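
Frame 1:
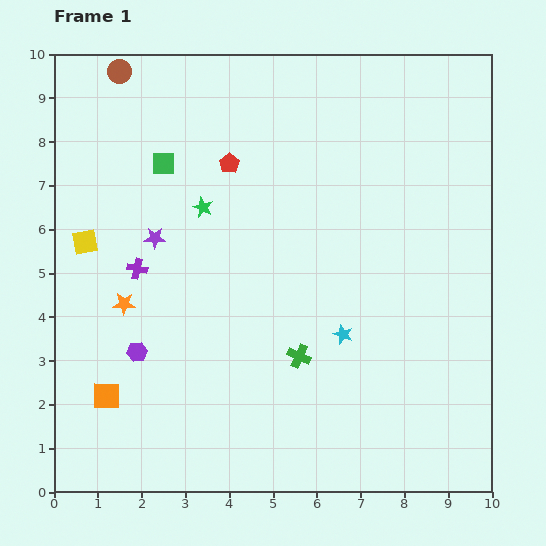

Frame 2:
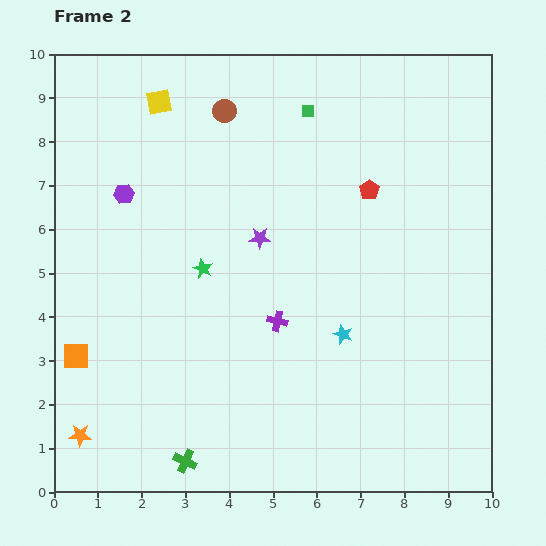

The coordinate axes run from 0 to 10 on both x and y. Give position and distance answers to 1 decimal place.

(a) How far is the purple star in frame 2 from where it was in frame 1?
2.4

The purple star moved from (2.3, 5.8) to (4.7, 5.8), a distance of √(2.4² + 0.0²) ≈ 2.4.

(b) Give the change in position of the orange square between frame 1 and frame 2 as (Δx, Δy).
(-0.7, 0.9)

The orange square was at (1.2, 2.2) in frame 1 and (0.5, 3.1) in frame 2.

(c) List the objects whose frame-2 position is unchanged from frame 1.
the cyan star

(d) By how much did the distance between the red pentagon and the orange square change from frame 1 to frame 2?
+1.7

Distance in frame 1: 6.0. Distance in frame 2: 7.7.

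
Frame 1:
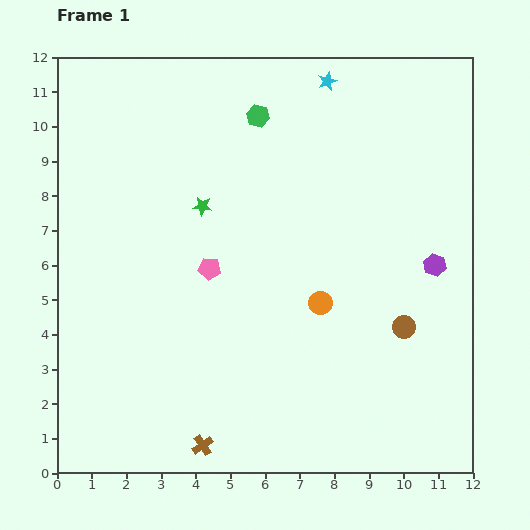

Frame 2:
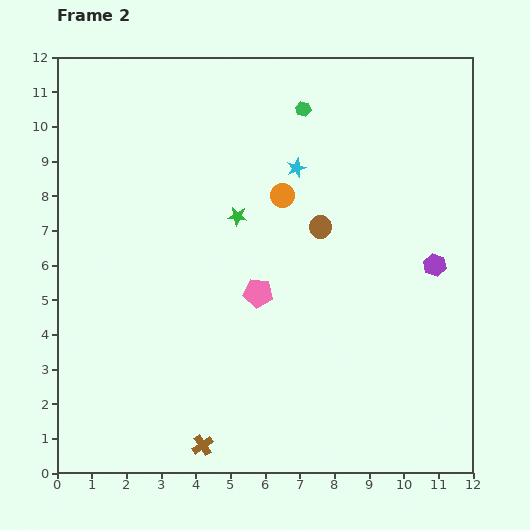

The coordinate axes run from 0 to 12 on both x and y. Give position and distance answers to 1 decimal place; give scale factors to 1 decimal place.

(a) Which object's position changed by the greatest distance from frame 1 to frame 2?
the brown circle

(moved 3.8; next 3.3)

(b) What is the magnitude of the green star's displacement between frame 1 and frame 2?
1.0

The green star moved from (4.2, 7.7) to (5.2, 7.4), a distance of √(1.0² + 0.3²) ≈ 1.0.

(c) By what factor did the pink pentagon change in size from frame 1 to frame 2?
1.3×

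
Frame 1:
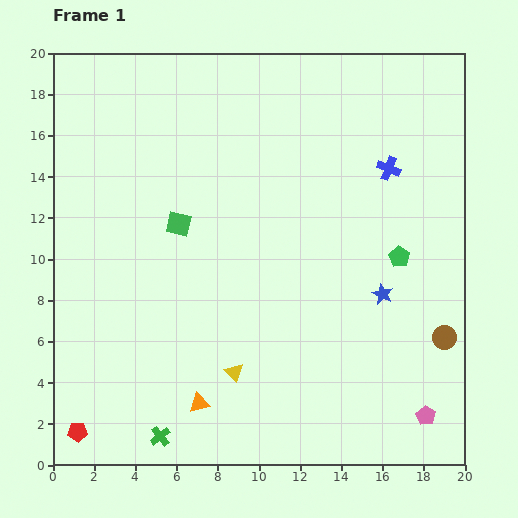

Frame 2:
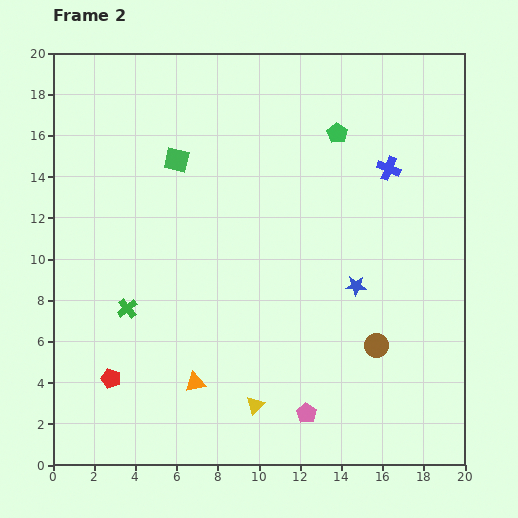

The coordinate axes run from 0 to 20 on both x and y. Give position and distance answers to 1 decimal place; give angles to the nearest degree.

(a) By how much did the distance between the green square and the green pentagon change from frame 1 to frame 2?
-2.9

Distance in frame 1: 10.8. Distance in frame 2: 7.9.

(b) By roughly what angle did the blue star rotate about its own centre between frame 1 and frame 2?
23° counter-clockwise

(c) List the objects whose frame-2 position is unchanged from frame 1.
the blue cross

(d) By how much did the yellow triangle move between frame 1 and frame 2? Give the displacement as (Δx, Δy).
(1.0, -1.6)

The yellow triangle was at (8.8, 4.5) in frame 1 and (9.8, 2.9) in frame 2.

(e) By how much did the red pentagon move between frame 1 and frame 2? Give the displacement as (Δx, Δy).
(1.6, 2.6)

The red pentagon was at (1.2, 1.6) in frame 1 and (2.8, 4.2) in frame 2.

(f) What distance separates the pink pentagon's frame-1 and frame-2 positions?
5.8

The pink pentagon moved from (18.1, 2.4) to (12.3, 2.5), a distance of √(5.8² + 0.1²) ≈ 5.8.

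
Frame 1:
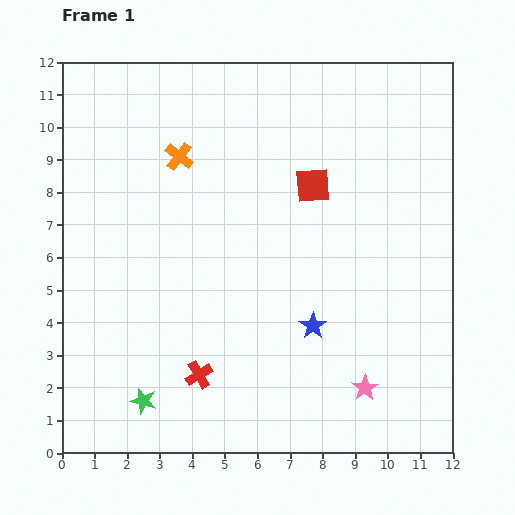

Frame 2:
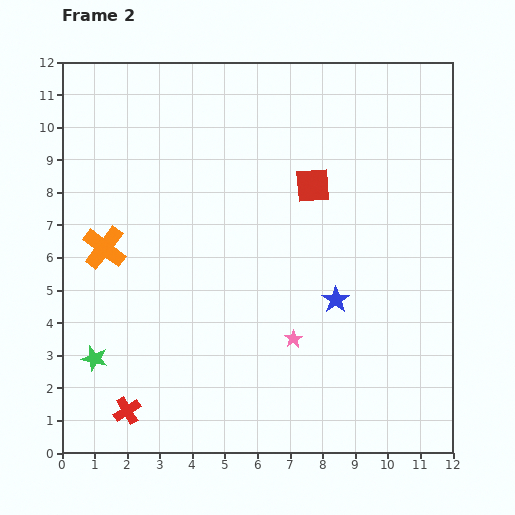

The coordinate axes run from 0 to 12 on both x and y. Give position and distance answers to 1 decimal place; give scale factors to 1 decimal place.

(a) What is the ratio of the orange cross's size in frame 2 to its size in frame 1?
1.5×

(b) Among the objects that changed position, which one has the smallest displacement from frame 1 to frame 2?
the blue star

(moved 1.1)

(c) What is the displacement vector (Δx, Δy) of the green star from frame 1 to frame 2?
(-1.5, 1.3)

The green star was at (2.5, 1.6) in frame 1 and (1.0, 2.9) in frame 2.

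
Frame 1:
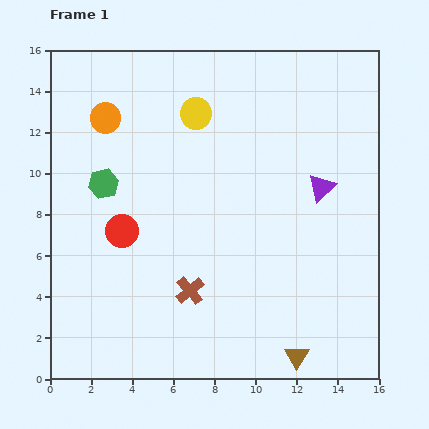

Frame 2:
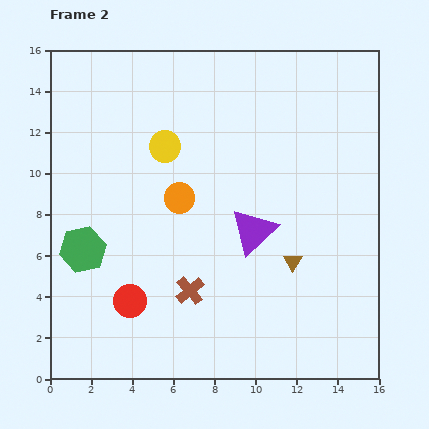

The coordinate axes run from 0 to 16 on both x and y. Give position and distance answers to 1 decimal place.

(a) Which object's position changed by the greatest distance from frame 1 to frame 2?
the orange circle

(moved 5.3; next 4.6)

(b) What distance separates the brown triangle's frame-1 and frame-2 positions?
4.6

The brown triangle moved from (12.0, 1.1) to (11.8, 5.7), a distance of √(0.2² + 4.6²) ≈ 4.6.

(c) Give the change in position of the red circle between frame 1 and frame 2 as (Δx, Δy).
(0.4, -3.4)

The red circle was at (3.5, 7.2) in frame 1 and (3.9, 3.8) in frame 2.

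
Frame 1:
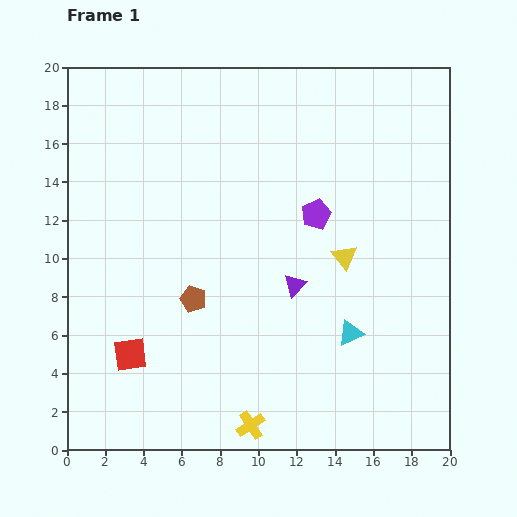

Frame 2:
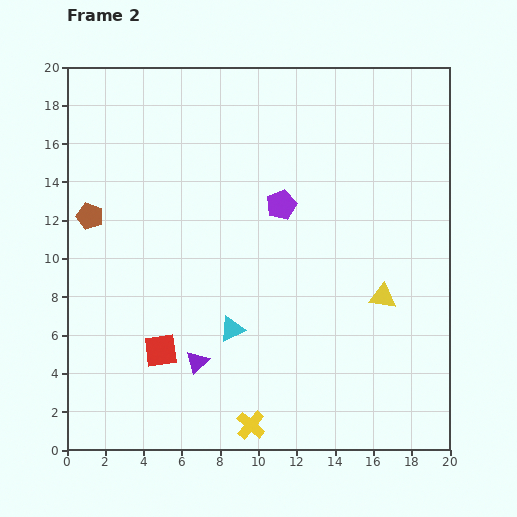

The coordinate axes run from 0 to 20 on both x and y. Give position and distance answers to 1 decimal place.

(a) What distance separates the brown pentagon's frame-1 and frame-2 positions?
6.9

The brown pentagon moved from (6.6, 7.9) to (1.2, 12.2), a distance of √(5.4² + 4.3²) ≈ 6.9.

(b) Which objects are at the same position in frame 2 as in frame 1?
the yellow cross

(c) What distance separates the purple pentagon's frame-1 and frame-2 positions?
1.9

The purple pentagon moved from (13.0, 12.3) to (11.2, 12.8), a distance of √(1.8² + 0.5²) ≈ 1.9.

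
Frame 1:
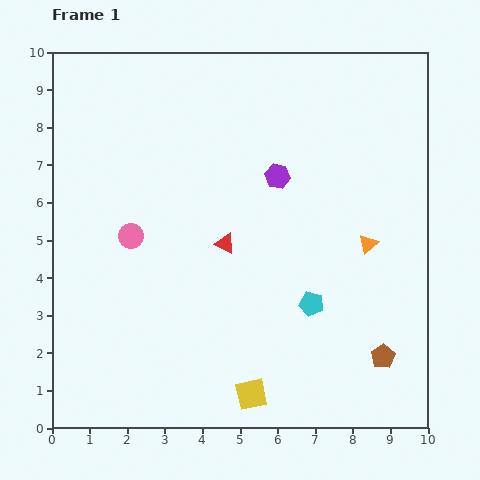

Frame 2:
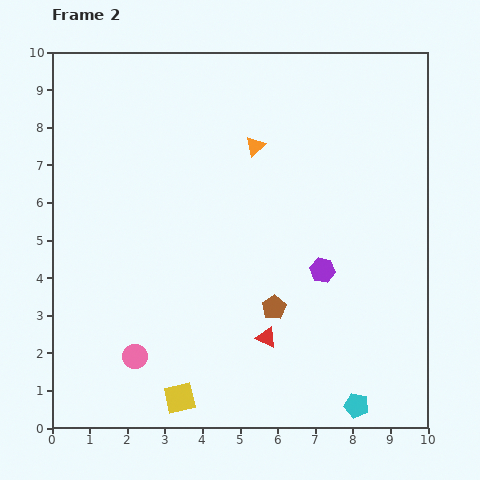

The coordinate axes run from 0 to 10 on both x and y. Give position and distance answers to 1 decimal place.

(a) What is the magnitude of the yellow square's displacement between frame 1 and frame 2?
1.9

The yellow square moved from (5.3, 0.9) to (3.4, 0.8), a distance of √(1.9² + 0.1²) ≈ 1.9.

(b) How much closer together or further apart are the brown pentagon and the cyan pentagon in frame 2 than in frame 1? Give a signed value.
+1.0

Distance in frame 1: 2.4. Distance in frame 2: 3.4.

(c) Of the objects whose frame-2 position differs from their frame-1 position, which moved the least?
the yellow square

(moved 1.9)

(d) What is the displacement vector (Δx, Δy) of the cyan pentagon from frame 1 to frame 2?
(1.2, -2.7)

The cyan pentagon was at (6.9, 3.3) in frame 1 and (8.1, 0.6) in frame 2.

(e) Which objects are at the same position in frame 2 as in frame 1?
none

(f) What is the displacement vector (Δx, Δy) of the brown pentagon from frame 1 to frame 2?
(-2.9, 1.3)

The brown pentagon was at (8.8, 1.9) in frame 1 and (5.9, 3.2) in frame 2.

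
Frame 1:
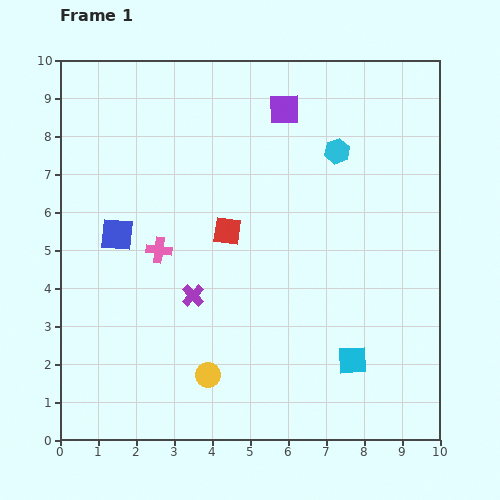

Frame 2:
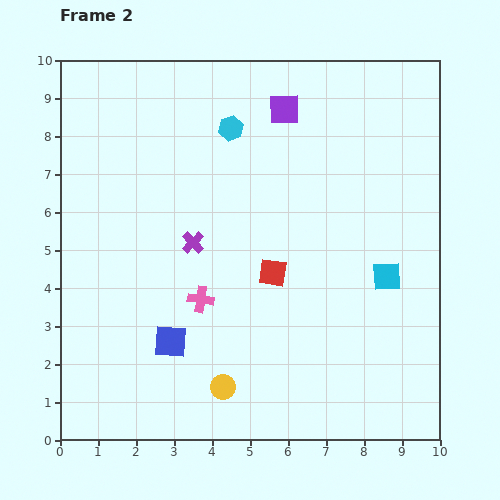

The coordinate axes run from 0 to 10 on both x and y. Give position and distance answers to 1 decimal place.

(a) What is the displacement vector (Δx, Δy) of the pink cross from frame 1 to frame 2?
(1.1, -1.3)

The pink cross was at (2.6, 5.0) in frame 1 and (3.7, 3.7) in frame 2.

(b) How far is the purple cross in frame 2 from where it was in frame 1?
1.4

The purple cross moved from (3.5, 3.8) to (3.5, 5.2), a distance of √(0.0² + 1.4²) ≈ 1.4.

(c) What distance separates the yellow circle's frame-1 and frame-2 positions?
0.5

The yellow circle moved from (3.9, 1.7) to (4.3, 1.4), a distance of √(0.4² + 0.3²) ≈ 0.5.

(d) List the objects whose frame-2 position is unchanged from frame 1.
the purple square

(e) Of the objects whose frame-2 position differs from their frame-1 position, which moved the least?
the yellow circle

(moved 0.5)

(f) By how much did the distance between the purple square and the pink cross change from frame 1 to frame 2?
+0.5

Distance in frame 1: 5.0. Distance in frame 2: 5.5.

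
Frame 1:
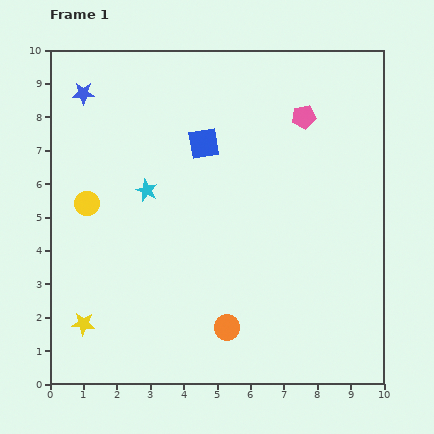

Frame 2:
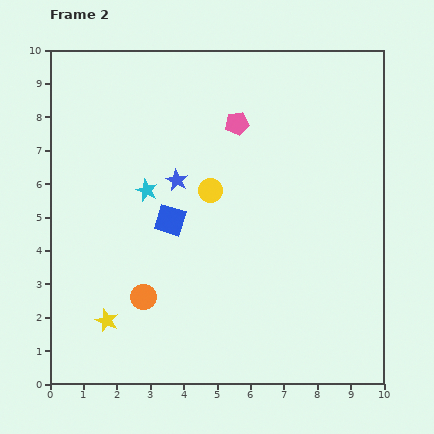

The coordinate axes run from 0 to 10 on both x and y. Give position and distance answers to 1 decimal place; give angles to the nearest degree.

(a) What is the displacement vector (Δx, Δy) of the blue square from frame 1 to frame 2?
(-1.0, -2.3)

The blue square was at (4.6, 7.2) in frame 1 and (3.6, 4.9) in frame 2.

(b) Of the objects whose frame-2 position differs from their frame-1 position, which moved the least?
the yellow star

(moved 0.7)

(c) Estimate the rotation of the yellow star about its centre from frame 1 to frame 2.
18° clockwise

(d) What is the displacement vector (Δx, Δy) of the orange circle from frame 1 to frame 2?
(-2.5, 0.9)

The orange circle was at (5.3, 1.7) in frame 1 and (2.8, 2.6) in frame 2.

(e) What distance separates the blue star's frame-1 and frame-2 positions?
3.8

The blue star moved from (1.0, 8.7) to (3.8, 6.1), a distance of √(2.8² + 2.6²) ≈ 3.8.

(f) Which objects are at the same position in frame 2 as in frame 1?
the cyan star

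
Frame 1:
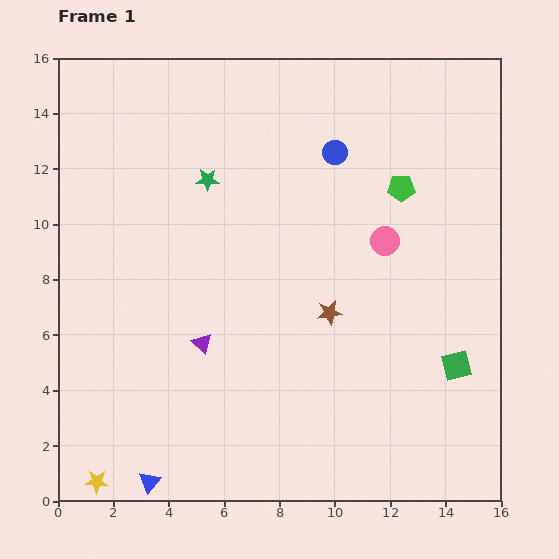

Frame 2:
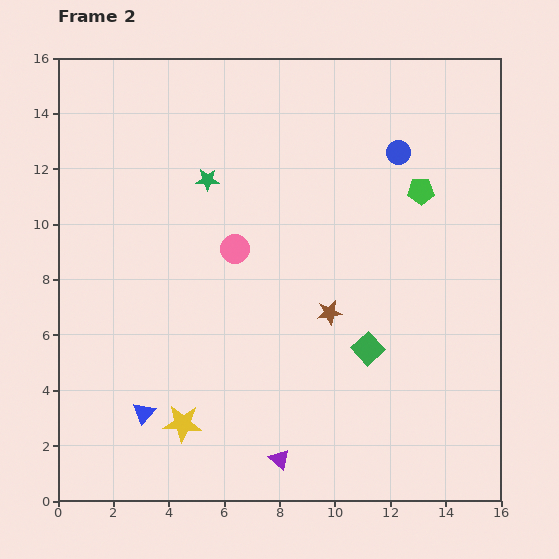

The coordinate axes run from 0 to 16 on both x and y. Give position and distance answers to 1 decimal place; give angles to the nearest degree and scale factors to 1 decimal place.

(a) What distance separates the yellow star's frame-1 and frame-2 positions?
3.7

The yellow star moved from (1.4, 0.7) to (4.5, 2.8), a distance of √(3.1² + 2.1²) ≈ 3.7.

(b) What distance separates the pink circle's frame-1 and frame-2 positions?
5.4

The pink circle moved from (11.8, 9.4) to (6.4, 9.1), a distance of √(5.4² + 0.3²) ≈ 5.4.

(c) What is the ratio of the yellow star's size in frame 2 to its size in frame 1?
1.6×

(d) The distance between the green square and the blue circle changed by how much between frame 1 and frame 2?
-1.7

Distance in frame 1: 8.9. Distance in frame 2: 7.2.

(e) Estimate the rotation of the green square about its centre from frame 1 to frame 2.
28° counter-clockwise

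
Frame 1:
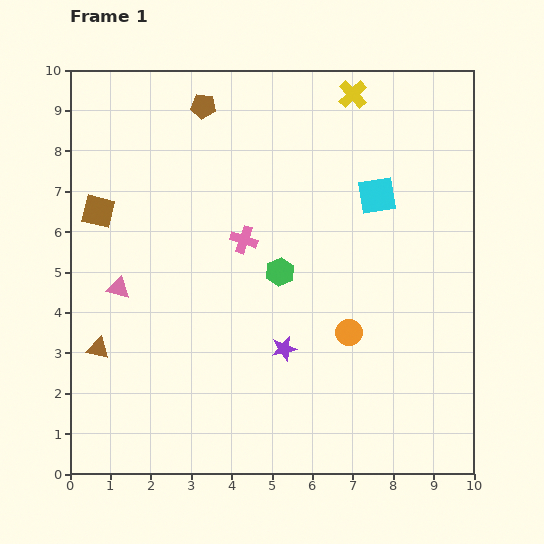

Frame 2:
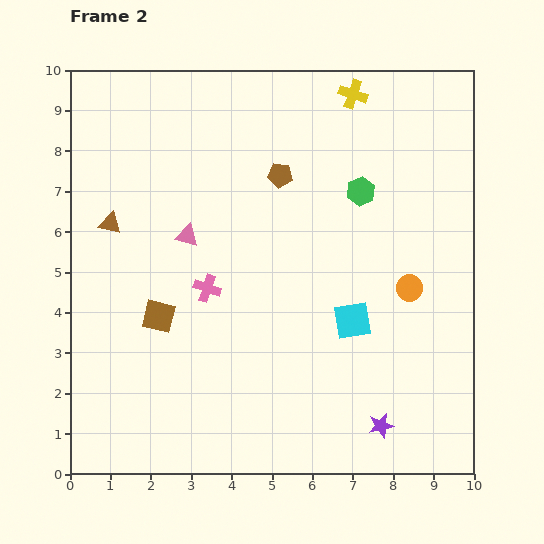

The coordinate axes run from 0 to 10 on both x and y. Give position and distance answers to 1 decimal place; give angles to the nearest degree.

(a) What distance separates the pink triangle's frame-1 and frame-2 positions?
2.1

The pink triangle moved from (1.2, 4.6) to (2.9, 5.9), a distance of √(1.7² + 1.3²) ≈ 2.1.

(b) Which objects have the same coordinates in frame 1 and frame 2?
the yellow cross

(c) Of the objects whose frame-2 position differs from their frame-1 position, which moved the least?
the pink cross

(moved 1.5)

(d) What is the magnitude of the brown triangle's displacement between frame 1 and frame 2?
3.1

The brown triangle moved from (0.7, 3.1) to (1.0, 6.2), a distance of √(0.3² + 3.1²) ≈ 3.1.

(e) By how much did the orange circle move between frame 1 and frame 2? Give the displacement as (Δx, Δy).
(1.5, 1.1)

The orange circle was at (6.9, 3.5) in frame 1 and (8.4, 4.6) in frame 2.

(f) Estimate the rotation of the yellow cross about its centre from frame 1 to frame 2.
28° counter-clockwise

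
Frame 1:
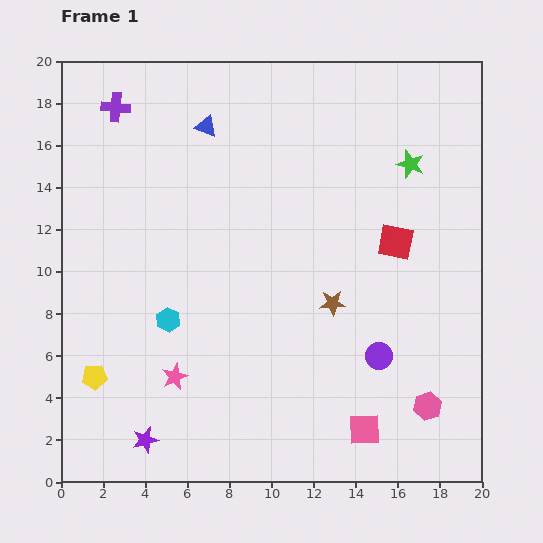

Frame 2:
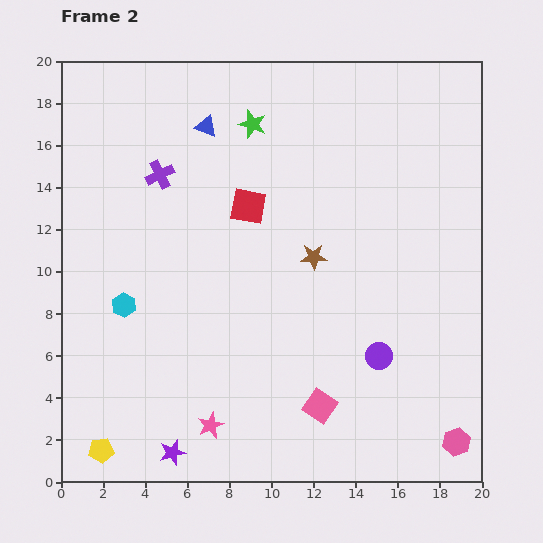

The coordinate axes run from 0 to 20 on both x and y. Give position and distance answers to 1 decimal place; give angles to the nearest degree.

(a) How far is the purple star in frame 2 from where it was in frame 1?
1.4

The purple star moved from (4.0, 2.0) to (5.3, 1.4), a distance of √(1.3² + 0.6²) ≈ 1.4.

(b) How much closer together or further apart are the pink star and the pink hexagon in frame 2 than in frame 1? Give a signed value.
-0.4

Distance in frame 1: 12.1. Distance in frame 2: 11.7.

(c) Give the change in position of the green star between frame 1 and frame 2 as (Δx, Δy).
(-7.5, 1.9)

The green star was at (16.6, 15.1) in frame 1 and (9.1, 17.0) in frame 2.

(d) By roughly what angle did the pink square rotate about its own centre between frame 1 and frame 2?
37° clockwise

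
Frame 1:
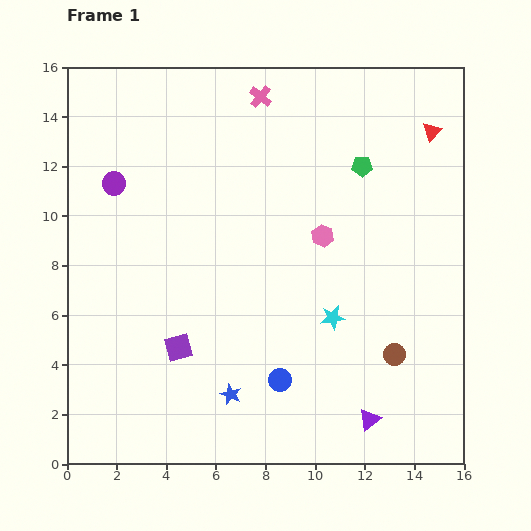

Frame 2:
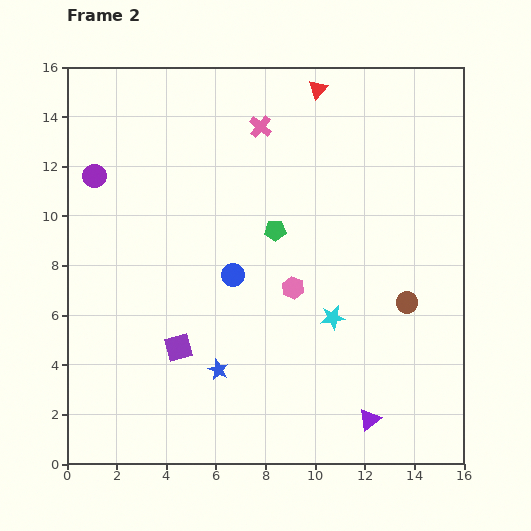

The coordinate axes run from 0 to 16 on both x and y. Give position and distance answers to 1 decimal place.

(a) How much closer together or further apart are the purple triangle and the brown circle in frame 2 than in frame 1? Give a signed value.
+2.1

Distance in frame 1: 2.8. Distance in frame 2: 4.9.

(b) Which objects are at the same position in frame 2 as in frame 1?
the purple triangle, the cyan star, the purple square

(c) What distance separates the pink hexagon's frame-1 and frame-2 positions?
2.4

The pink hexagon moved from (10.3, 9.2) to (9.1, 7.1), a distance of √(1.2² + 2.1²) ≈ 2.4.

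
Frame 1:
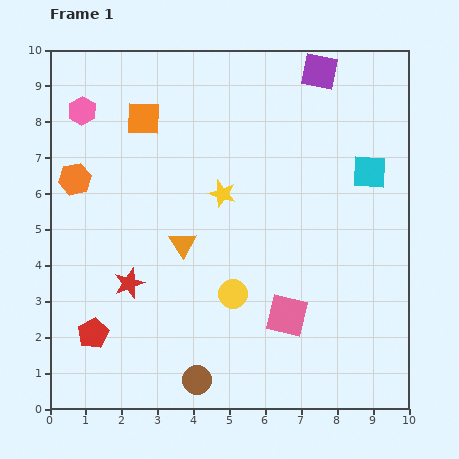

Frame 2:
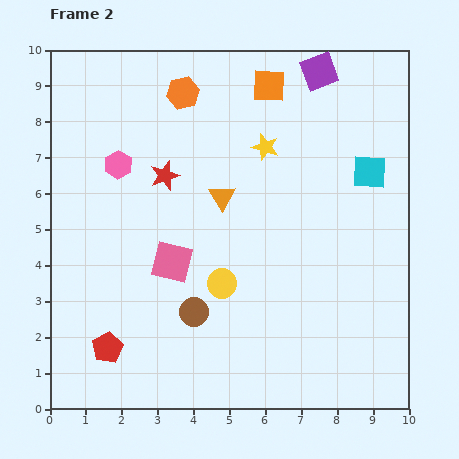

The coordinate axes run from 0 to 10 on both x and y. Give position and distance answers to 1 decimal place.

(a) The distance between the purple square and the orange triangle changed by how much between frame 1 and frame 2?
-1.7

Distance in frame 1: 6.1. Distance in frame 2: 4.4.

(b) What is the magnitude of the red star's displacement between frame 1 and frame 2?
3.2

The red star moved from (2.2, 3.5) to (3.2, 6.5), a distance of √(1.0² + 3.0²) ≈ 3.2.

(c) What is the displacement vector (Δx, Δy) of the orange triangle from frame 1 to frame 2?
(1.1, 1.3)

The orange triangle was at (3.7, 4.6) in frame 1 and (4.8, 5.9) in frame 2.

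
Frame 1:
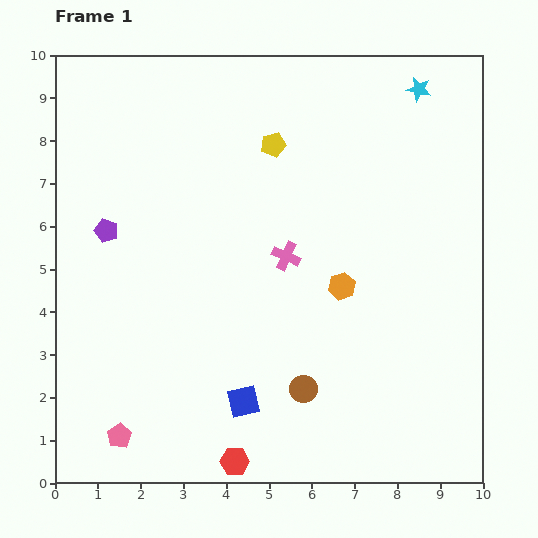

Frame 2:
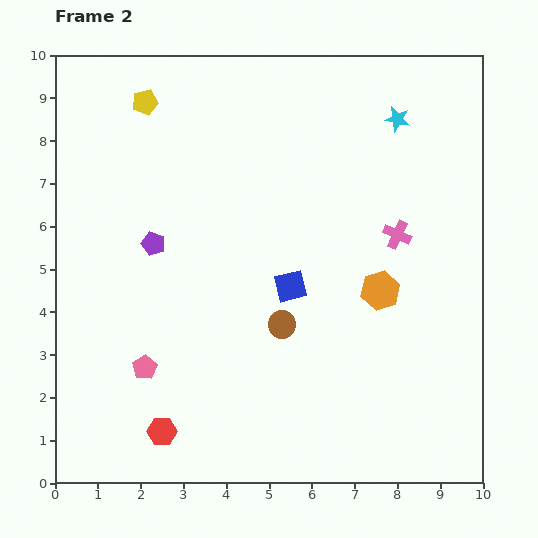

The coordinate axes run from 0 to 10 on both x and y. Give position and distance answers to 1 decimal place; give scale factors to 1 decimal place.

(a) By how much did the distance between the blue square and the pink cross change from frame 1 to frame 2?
-0.7

Distance in frame 1: 3.5. Distance in frame 2: 2.8.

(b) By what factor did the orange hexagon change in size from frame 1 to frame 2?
1.4×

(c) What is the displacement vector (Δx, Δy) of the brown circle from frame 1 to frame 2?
(-0.5, 1.5)

The brown circle was at (5.8, 2.2) in frame 1 and (5.3, 3.7) in frame 2.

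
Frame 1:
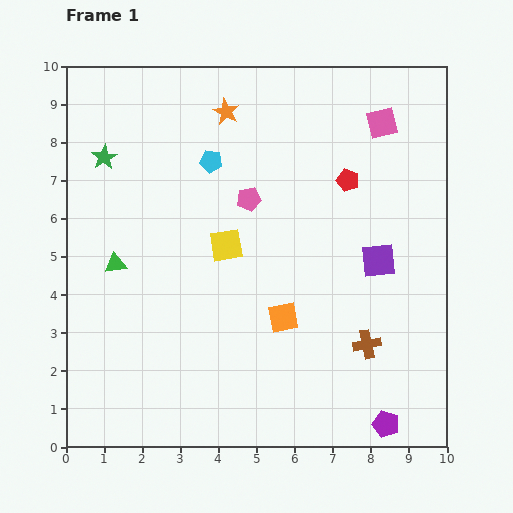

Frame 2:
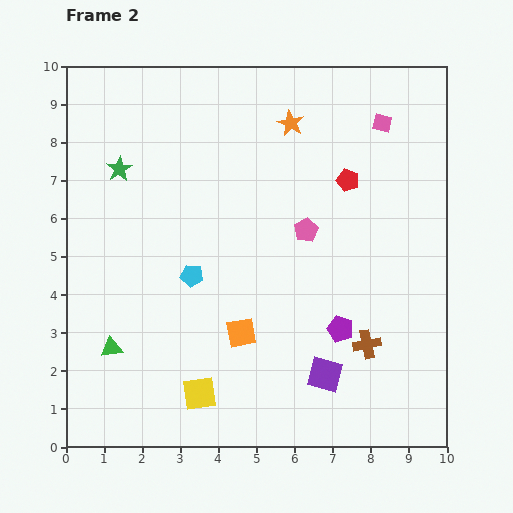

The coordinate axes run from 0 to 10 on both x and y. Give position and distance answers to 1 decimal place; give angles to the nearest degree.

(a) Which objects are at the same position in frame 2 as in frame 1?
the pink square, the brown cross, the red pentagon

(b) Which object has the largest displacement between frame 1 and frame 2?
the yellow square

(moved 4.0; next 3.3)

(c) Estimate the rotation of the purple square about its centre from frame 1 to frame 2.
22° clockwise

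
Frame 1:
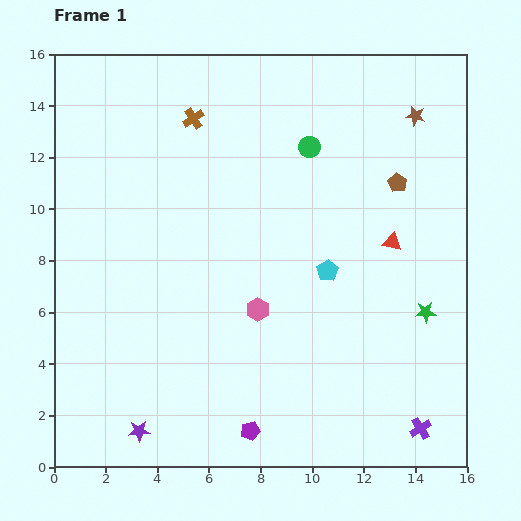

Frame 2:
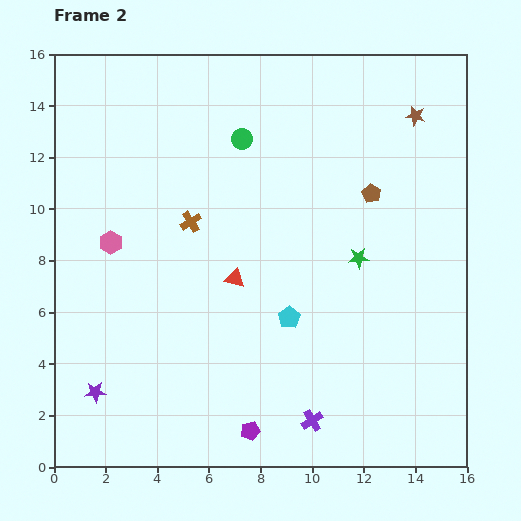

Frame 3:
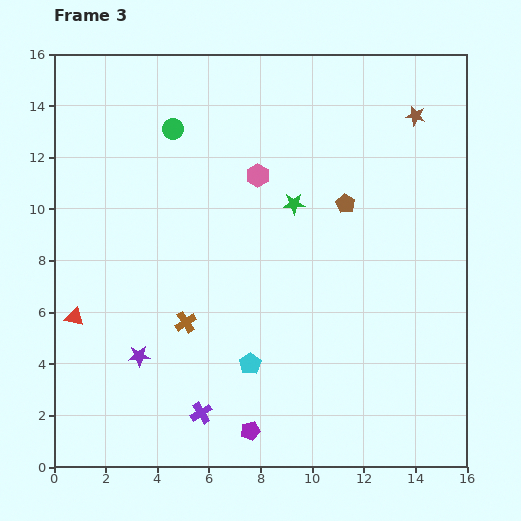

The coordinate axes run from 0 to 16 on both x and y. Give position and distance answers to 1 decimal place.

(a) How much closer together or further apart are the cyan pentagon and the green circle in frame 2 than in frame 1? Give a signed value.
+2.2

Distance in frame 1: 4.9. Distance in frame 2: 7.1.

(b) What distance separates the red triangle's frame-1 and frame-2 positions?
6.3

The red triangle moved from (13.1, 8.7) to (7.0, 7.3), a distance of √(6.1² + 1.4²) ≈ 6.3.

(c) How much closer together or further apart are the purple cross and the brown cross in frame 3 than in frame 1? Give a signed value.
-11.3

Distance in frame 1: 14.9. Distance in frame 3: 3.6.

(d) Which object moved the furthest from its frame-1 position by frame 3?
the red triangle

(moved 12.6; next 8.5)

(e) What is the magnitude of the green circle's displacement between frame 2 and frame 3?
2.7

The green circle moved from (7.3, 12.7) to (4.6, 13.1), a distance of √(2.7² + 0.4²) ≈ 2.7.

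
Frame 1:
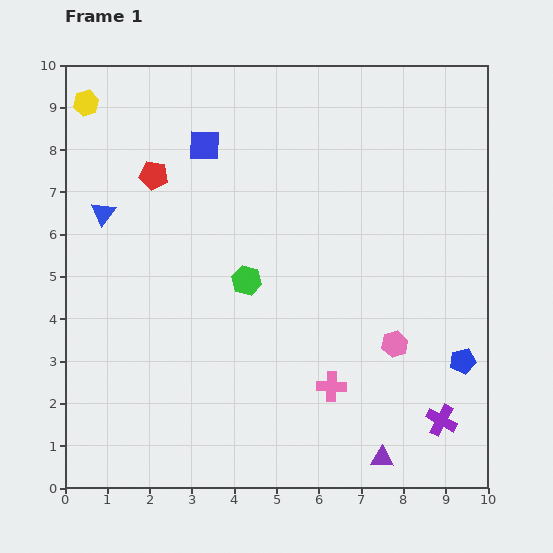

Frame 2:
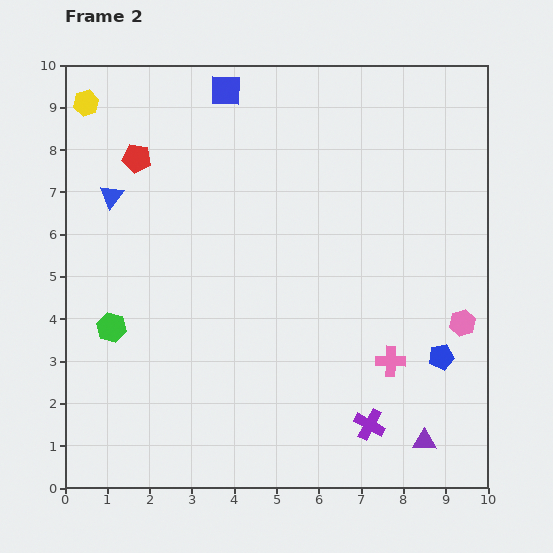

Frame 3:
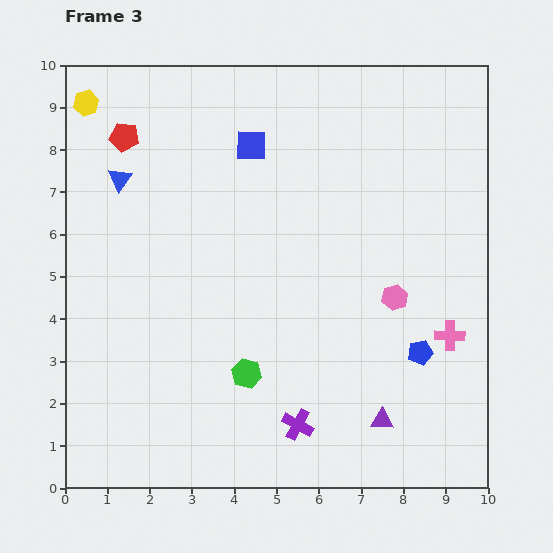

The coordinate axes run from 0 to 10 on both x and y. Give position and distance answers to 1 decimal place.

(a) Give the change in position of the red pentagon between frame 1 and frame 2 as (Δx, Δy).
(-0.4, 0.4)

The red pentagon was at (2.1, 7.4) in frame 1 and (1.7, 7.8) in frame 2.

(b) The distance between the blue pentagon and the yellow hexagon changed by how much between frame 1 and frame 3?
-0.9

Distance in frame 1: 10.8. Distance in frame 3: 9.9.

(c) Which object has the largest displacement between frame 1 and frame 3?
the purple cross

(moved 3.4; next 3.0)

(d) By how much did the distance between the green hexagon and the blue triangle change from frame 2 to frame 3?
+2.4

Distance in frame 2: 3.1. Distance in frame 3: 5.5.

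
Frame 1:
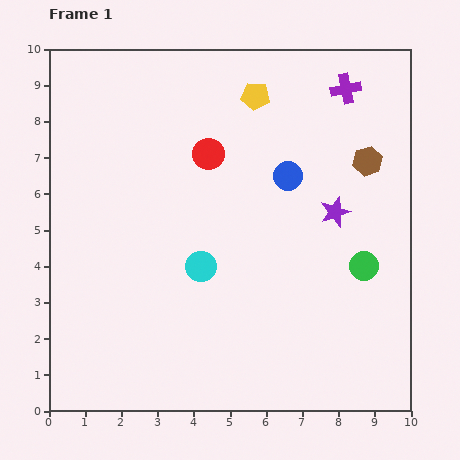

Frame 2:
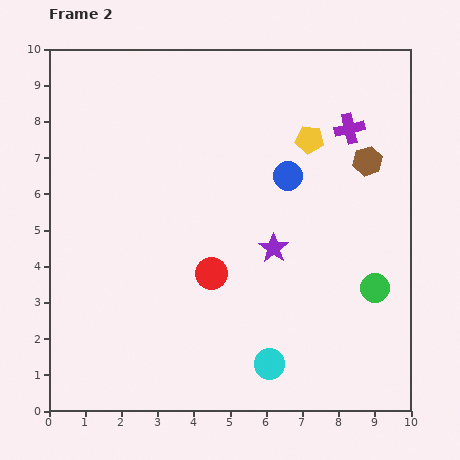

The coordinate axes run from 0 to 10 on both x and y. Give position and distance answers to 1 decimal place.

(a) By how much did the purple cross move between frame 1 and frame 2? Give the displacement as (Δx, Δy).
(0.1, -1.1)

The purple cross was at (8.2, 8.9) in frame 1 and (8.3, 7.8) in frame 2.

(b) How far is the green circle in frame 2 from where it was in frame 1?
0.7

The green circle moved from (8.7, 4.0) to (9.0, 3.4), a distance of √(0.3² + 0.6²) ≈ 0.7.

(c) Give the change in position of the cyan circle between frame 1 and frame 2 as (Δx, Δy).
(1.9, -2.7)

The cyan circle was at (4.2, 4.0) in frame 1 and (6.1, 1.3) in frame 2.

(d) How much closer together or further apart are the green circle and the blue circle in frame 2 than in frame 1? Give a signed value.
+0.6

Distance in frame 1: 3.3. Distance in frame 2: 3.9.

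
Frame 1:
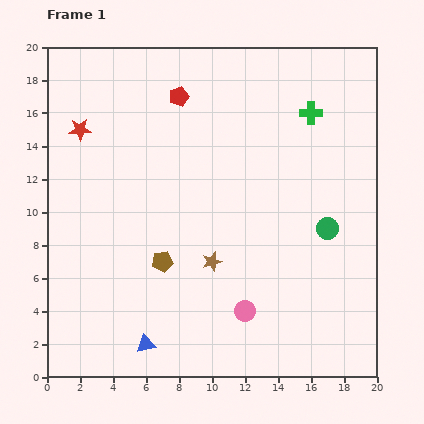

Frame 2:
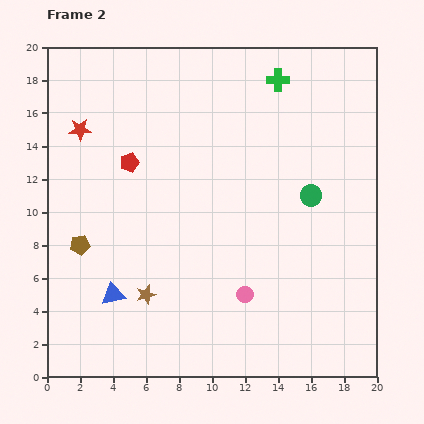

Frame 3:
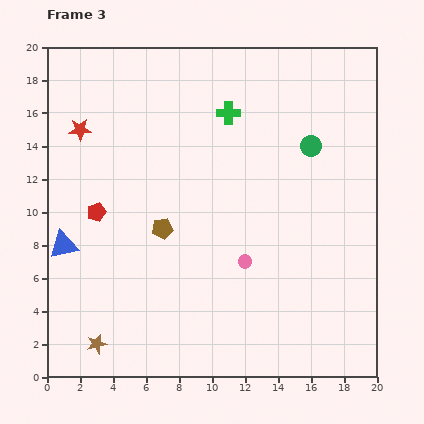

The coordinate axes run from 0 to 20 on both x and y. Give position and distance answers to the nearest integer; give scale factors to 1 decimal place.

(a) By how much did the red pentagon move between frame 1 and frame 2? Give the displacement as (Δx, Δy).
(-3, -4)

The red pentagon was at (8, 17) in frame 1 and (5, 13) in frame 2.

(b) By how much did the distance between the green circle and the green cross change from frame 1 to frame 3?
-2

Distance in frame 1: 7. Distance in frame 3: 5.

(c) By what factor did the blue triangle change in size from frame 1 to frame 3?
1.5×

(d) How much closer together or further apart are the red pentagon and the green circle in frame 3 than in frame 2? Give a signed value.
+3

Distance in frame 2: 11. Distance in frame 3: 14.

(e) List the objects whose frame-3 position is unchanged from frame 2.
the red star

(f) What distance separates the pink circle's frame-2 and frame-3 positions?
2

The pink circle moved from (12, 5) to (12, 7), a distance of √(0² + 2²) ≈ 2.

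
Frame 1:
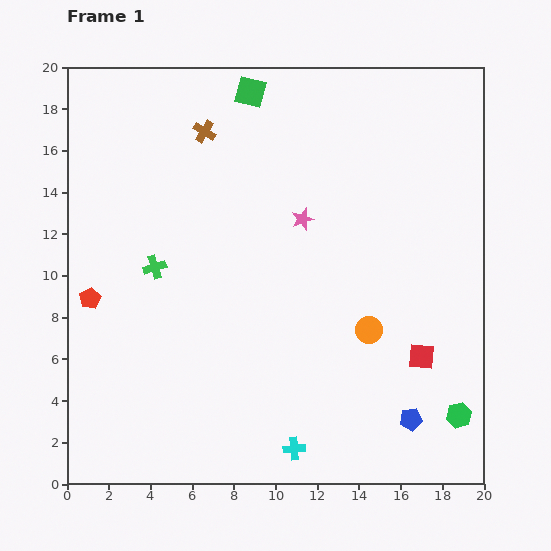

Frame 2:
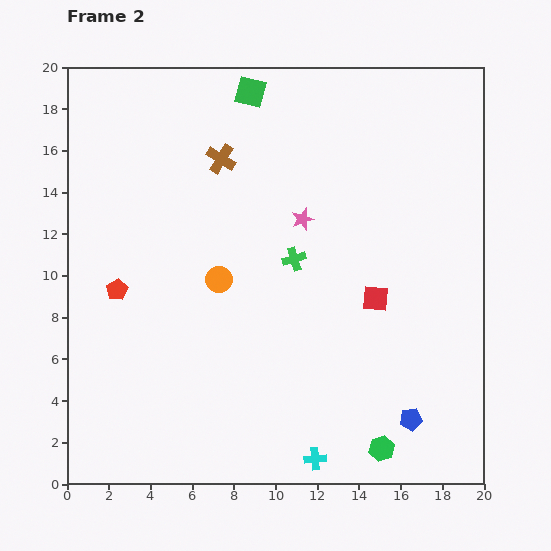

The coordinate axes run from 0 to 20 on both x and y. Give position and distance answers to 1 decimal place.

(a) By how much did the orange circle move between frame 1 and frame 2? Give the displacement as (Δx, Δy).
(-7.2, 2.4)

The orange circle was at (14.5, 7.4) in frame 1 and (7.3, 9.8) in frame 2.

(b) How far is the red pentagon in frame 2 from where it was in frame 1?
1.4

The red pentagon moved from (1.1, 8.9) to (2.4, 9.3), a distance of √(1.3² + 0.4²) ≈ 1.4.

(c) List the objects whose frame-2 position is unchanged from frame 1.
the pink star, the green square, the blue pentagon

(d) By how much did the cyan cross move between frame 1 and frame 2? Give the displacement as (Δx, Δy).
(1.0, -0.5)

The cyan cross was at (10.9, 1.7) in frame 1 and (11.9, 1.2) in frame 2.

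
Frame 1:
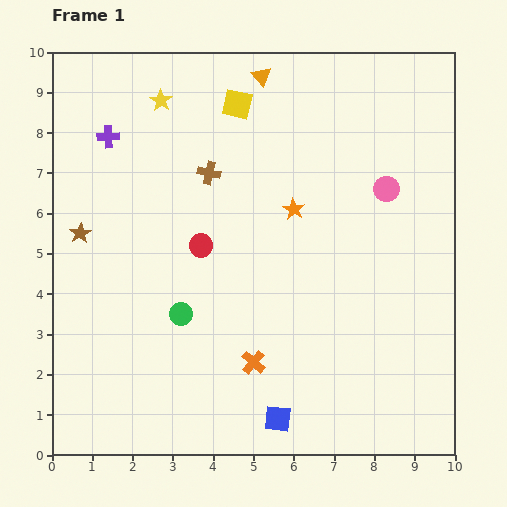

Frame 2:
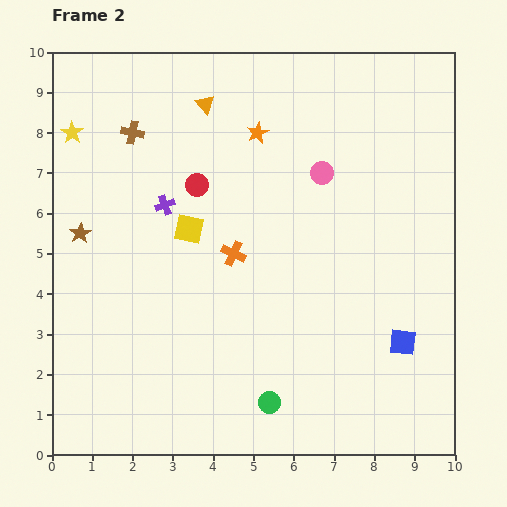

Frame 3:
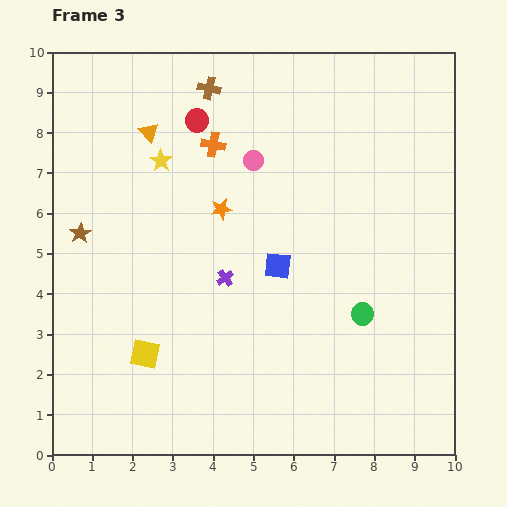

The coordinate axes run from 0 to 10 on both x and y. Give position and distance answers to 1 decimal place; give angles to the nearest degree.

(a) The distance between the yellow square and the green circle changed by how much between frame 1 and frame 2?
-0.7

Distance in frame 1: 5.4. Distance in frame 2: 4.7.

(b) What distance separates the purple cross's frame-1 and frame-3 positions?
4.5

The purple cross moved from (1.4, 7.9) to (4.3, 4.4), a distance of √(2.9² + 3.5²) ≈ 4.5.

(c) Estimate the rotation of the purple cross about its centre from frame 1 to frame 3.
35° counter-clockwise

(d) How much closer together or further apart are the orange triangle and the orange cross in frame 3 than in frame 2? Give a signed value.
-2.2

Distance in frame 2: 3.8. Distance in frame 3: 1.6.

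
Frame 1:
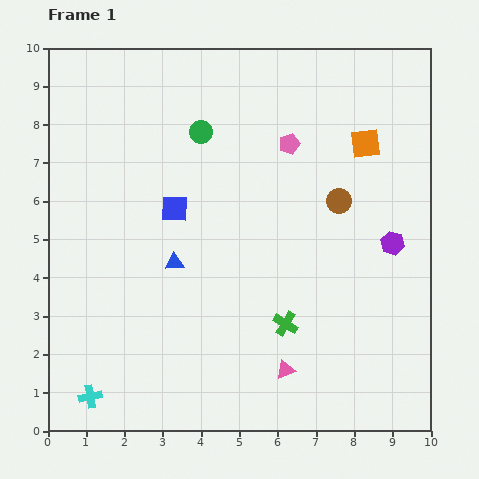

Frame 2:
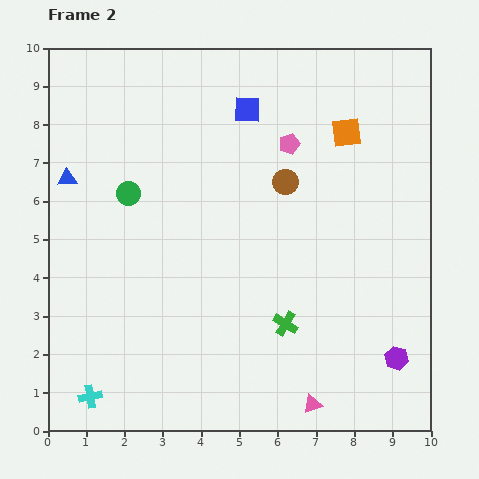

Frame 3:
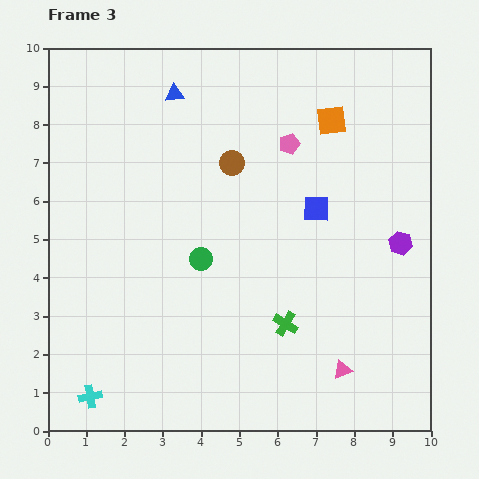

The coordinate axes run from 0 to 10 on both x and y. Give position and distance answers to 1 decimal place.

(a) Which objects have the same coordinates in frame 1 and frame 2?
the green cross, the cyan cross, the pink pentagon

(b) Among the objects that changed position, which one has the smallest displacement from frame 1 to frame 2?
the orange square

(moved 0.6)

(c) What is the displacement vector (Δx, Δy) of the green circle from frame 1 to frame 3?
(0.0, -3.3)

The green circle was at (4.0, 7.8) in frame 1 and (4.0, 4.5) in frame 3.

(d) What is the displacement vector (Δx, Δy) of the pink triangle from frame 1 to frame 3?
(1.5, 0.0)

The pink triangle was at (6.2, 1.6) in frame 1 and (7.7, 1.6) in frame 3.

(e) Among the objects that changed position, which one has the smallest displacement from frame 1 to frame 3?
the purple hexagon

(moved 0.2)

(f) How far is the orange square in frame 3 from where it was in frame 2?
0.5

The orange square moved from (7.8, 7.8) to (7.4, 8.1), a distance of √(0.4² + 0.3²) ≈ 0.5.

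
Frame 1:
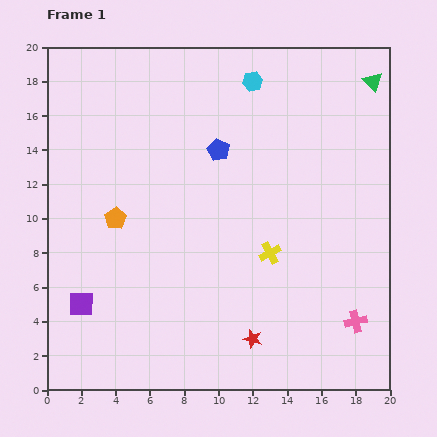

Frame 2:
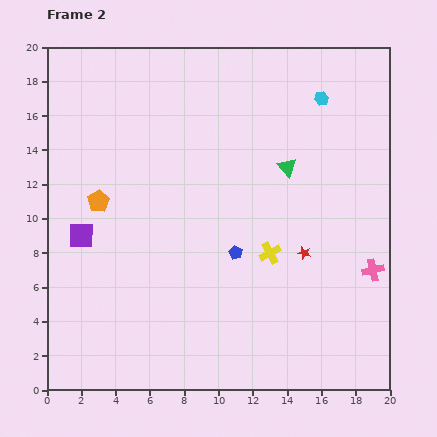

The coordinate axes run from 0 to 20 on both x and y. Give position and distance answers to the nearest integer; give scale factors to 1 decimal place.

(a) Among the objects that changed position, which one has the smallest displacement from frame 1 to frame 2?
the orange pentagon

(moved 1)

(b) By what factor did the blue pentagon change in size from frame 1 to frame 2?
0.6×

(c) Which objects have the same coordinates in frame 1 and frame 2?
the yellow cross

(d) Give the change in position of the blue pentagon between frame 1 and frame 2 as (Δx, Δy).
(1, -6)

The blue pentagon was at (10, 14) in frame 1 and (11, 8) in frame 2.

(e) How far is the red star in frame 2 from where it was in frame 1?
6

The red star moved from (12, 3) to (15, 8), a distance of √(3² + 5²) ≈ 6.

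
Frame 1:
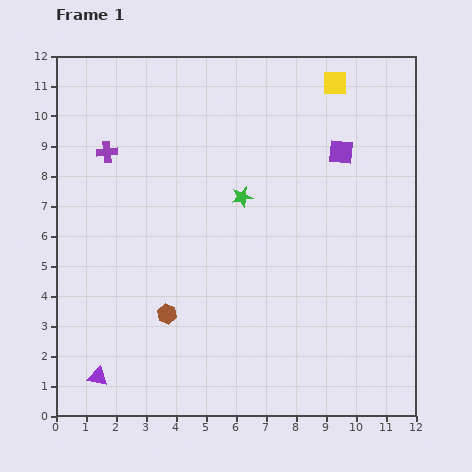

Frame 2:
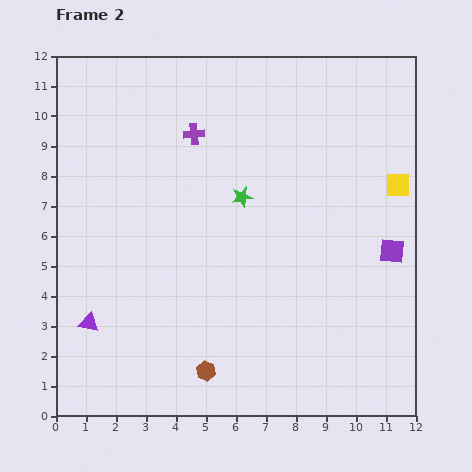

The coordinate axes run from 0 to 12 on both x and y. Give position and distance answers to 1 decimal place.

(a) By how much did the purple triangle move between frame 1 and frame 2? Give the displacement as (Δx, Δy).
(-0.3, 1.8)

The purple triangle was at (1.4, 1.3) in frame 1 and (1.1, 3.1) in frame 2.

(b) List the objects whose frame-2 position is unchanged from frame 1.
the green star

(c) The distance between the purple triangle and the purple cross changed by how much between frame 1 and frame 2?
-0.3

Distance in frame 1: 7.5. Distance in frame 2: 7.2.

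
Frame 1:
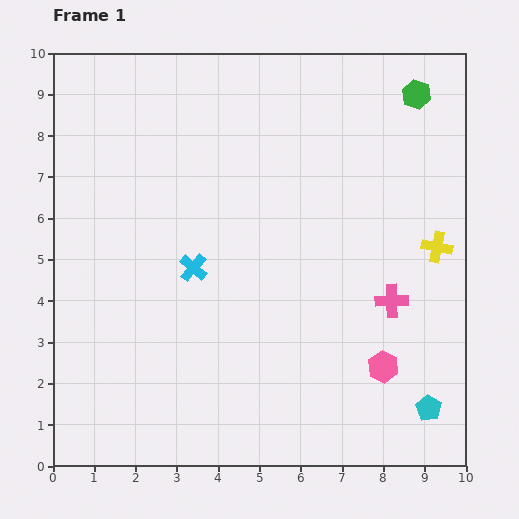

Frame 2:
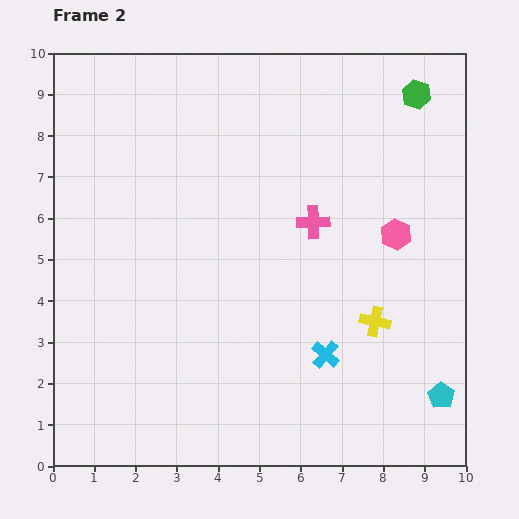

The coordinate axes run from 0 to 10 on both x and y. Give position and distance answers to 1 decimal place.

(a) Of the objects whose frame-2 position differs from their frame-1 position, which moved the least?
the cyan pentagon

(moved 0.4)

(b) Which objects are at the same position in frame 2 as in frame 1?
the green hexagon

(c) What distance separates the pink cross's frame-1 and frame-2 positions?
2.7

The pink cross moved from (8.2, 4.0) to (6.3, 5.9), a distance of √(1.9² + 1.9²) ≈ 2.7.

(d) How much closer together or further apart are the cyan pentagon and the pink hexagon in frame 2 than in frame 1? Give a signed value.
+2.6

Distance in frame 1: 1.5. Distance in frame 2: 4.1.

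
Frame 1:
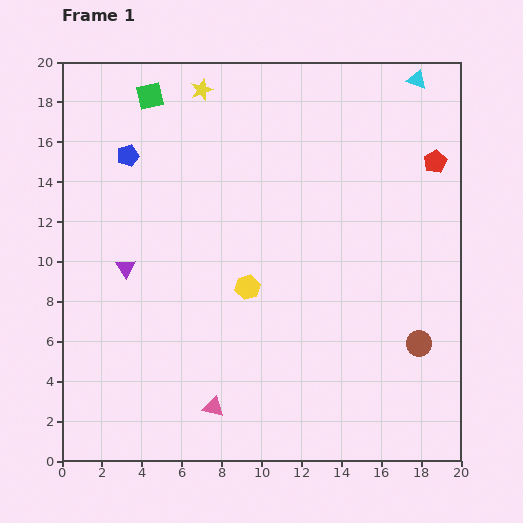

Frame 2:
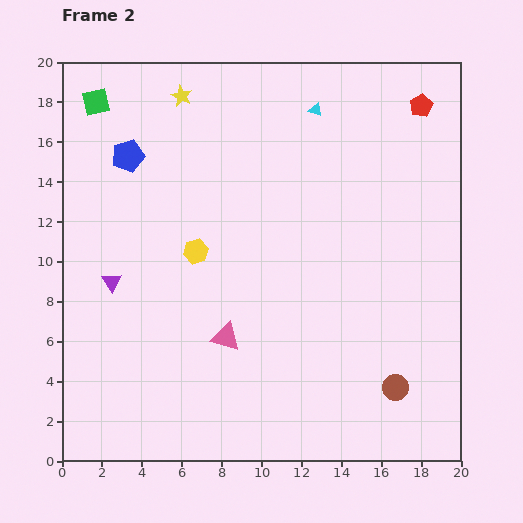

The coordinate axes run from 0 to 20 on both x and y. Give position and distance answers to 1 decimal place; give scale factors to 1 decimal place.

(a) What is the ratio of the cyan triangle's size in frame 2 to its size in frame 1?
0.7×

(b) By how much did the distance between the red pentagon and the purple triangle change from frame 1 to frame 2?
+1.4

Distance in frame 1: 16.4. Distance in frame 2: 17.8.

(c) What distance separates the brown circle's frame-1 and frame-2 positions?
2.5

The brown circle moved from (17.9, 5.9) to (16.7, 3.7), a distance of √(1.2² + 2.2²) ≈ 2.5.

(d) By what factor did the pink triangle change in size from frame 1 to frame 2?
1.4×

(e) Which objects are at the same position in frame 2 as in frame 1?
the blue pentagon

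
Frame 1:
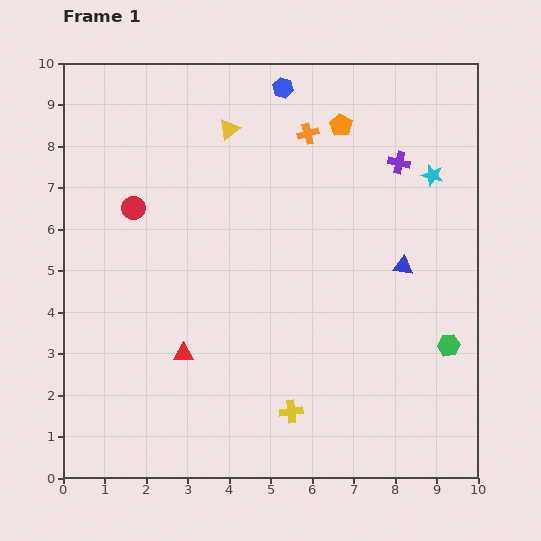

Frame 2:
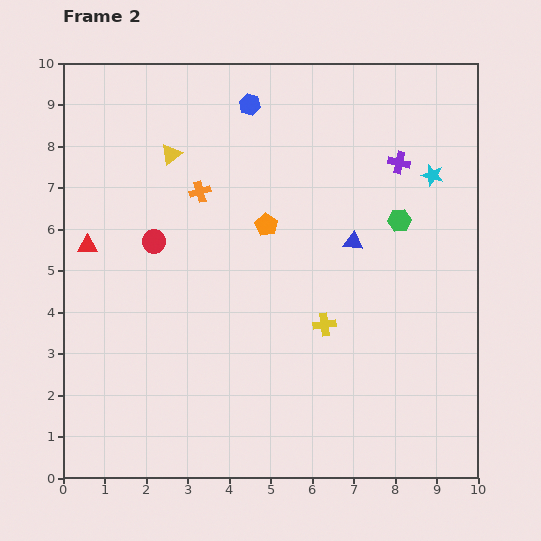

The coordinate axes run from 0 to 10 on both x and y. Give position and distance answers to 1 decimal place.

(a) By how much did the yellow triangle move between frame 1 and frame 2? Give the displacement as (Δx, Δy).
(-1.4, -0.6)

The yellow triangle was at (4.0, 8.4) in frame 1 and (2.6, 7.8) in frame 2.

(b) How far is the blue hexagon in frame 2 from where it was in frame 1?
0.9

The blue hexagon moved from (5.3, 9.4) to (4.5, 9.0), a distance of √(0.8² + 0.4²) ≈ 0.9.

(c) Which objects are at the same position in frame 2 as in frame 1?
the cyan star, the purple cross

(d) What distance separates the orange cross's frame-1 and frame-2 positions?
3.0

The orange cross moved from (5.9, 8.3) to (3.3, 6.9), a distance of √(2.6² + 1.4²) ≈ 3.0.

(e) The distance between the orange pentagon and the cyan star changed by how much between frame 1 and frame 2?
+1.7

Distance in frame 1: 2.5. Distance in frame 2: 4.2.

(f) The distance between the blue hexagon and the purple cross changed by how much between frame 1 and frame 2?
+0.6

Distance in frame 1: 3.3. Distance in frame 2: 3.9.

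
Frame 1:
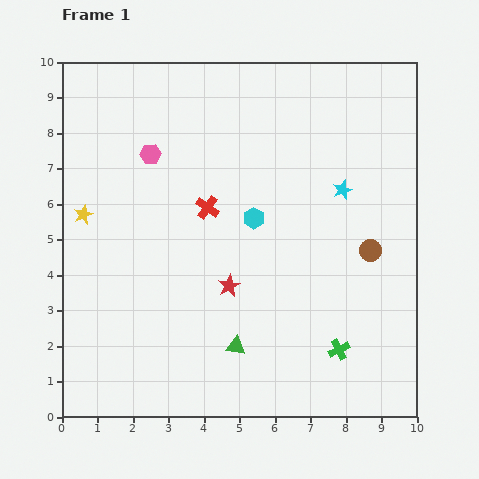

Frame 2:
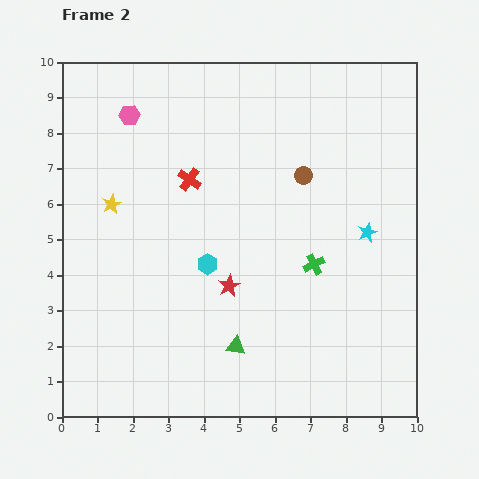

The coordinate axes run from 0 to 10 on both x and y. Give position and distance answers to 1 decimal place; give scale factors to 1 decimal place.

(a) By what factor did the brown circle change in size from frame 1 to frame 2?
0.8×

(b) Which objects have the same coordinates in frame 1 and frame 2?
the green triangle, the red star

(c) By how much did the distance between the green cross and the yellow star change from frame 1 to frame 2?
-2.2

Distance in frame 1: 8.1. Distance in frame 2: 5.9.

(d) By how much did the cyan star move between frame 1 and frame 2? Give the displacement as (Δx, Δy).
(0.7, -1.2)

The cyan star was at (7.9, 6.4) in frame 1 and (8.6, 5.2) in frame 2.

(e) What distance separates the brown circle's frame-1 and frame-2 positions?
2.8

The brown circle moved from (8.7, 4.7) to (6.8, 6.8), a distance of √(1.9² + 2.1²) ≈ 2.8.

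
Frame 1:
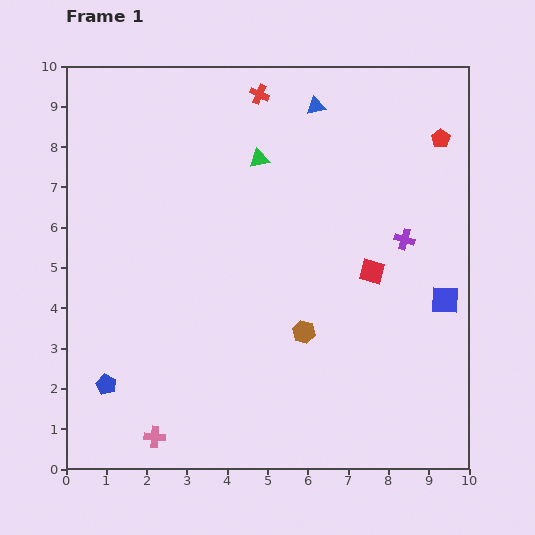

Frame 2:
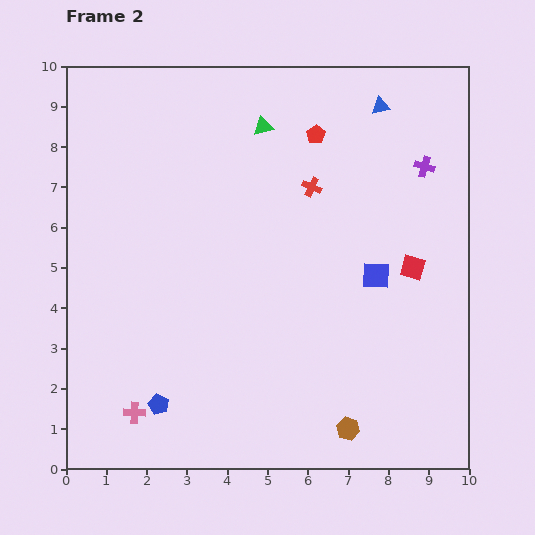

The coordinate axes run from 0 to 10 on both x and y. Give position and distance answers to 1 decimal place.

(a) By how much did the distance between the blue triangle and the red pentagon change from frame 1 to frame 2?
-1.5

Distance in frame 1: 3.2. Distance in frame 2: 1.7.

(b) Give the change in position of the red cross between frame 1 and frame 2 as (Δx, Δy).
(1.3, -2.3)

The red cross was at (4.8, 9.3) in frame 1 and (6.1, 7.0) in frame 2.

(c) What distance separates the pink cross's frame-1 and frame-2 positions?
0.8

The pink cross moved from (2.2, 0.8) to (1.7, 1.4), a distance of √(0.5² + 0.6²) ≈ 0.8.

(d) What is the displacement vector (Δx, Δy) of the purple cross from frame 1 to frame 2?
(0.5, 1.8)

The purple cross was at (8.4, 5.7) in frame 1 and (8.9, 7.5) in frame 2.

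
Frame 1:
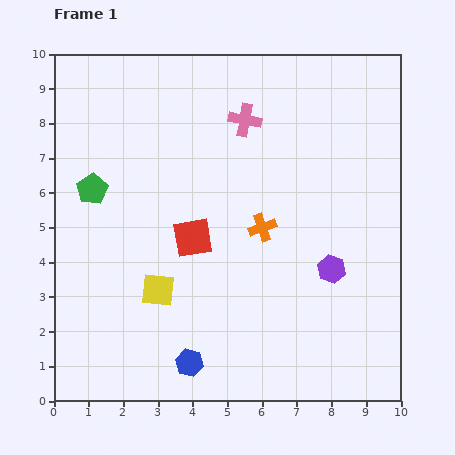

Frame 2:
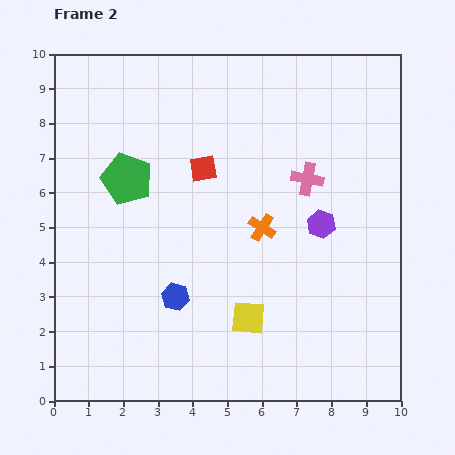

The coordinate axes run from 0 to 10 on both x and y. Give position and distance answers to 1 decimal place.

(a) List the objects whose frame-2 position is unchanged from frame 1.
the orange cross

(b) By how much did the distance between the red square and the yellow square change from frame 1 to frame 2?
+2.7

Distance in frame 1: 1.8. Distance in frame 2: 4.5.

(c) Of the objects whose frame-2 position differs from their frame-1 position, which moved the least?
the green pentagon

(moved 1.0)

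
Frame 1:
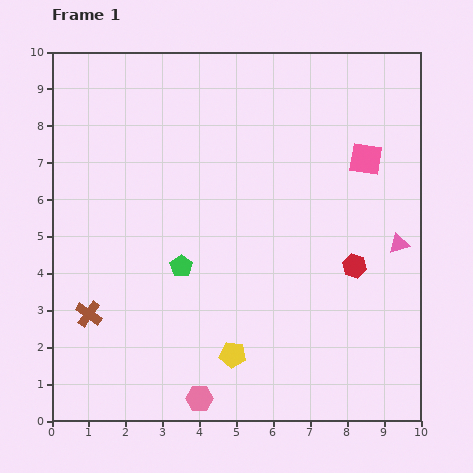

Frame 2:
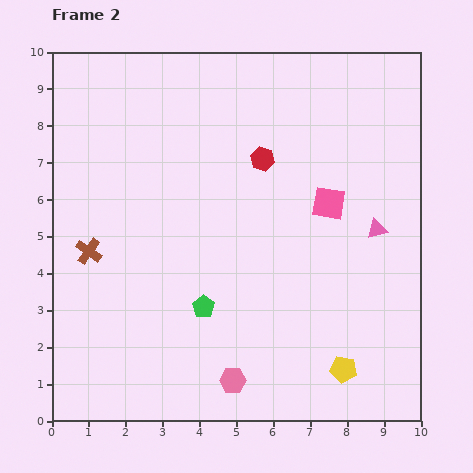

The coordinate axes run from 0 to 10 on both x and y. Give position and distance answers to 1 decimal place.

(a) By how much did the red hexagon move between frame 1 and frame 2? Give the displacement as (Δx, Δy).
(-2.5, 2.9)

The red hexagon was at (8.2, 4.2) in frame 1 and (5.7, 7.1) in frame 2.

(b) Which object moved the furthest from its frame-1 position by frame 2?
the red hexagon

(moved 3.8; next 3.0)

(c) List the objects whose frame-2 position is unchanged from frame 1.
none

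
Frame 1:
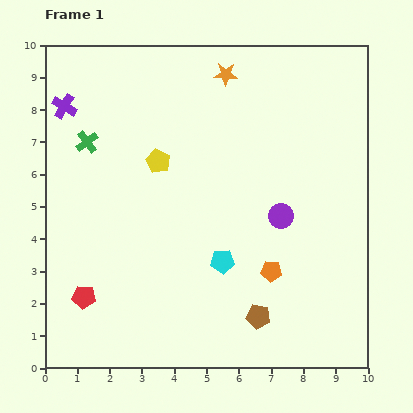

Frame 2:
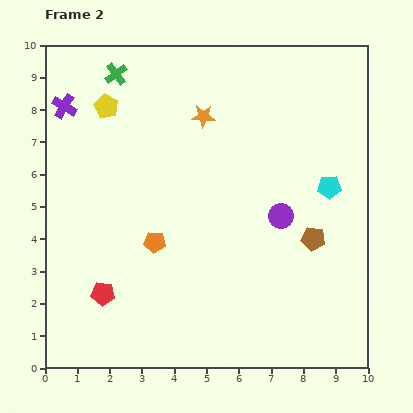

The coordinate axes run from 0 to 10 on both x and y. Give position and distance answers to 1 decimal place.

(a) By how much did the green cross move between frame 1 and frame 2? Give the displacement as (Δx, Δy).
(0.9, 2.1)

The green cross was at (1.3, 7.0) in frame 1 and (2.2, 9.1) in frame 2.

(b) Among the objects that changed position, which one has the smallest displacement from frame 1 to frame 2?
the red pentagon

(moved 0.6)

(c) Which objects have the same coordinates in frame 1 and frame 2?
the purple circle, the purple cross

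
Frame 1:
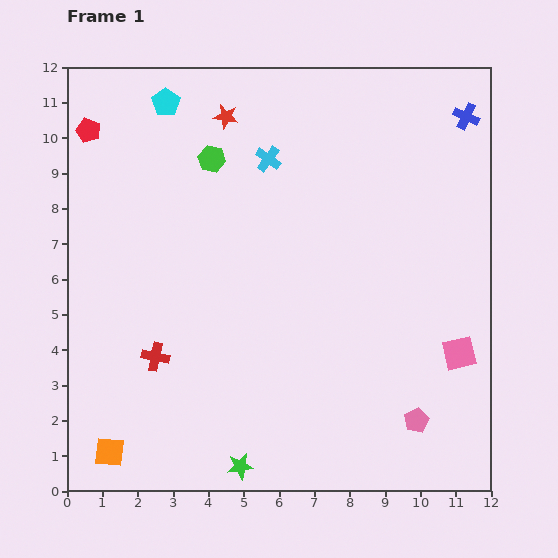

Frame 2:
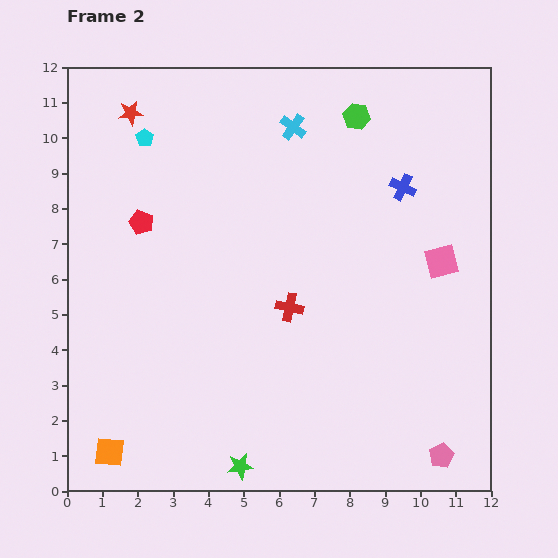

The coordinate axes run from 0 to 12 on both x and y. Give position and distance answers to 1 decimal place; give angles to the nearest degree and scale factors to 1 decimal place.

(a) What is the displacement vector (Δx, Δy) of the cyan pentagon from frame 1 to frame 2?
(-0.6, -1.0)

The cyan pentagon was at (2.8, 11.0) in frame 1 and (2.2, 10.0) in frame 2.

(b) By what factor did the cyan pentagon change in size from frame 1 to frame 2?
0.6×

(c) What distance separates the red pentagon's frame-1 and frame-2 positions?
3.0

The red pentagon moved from (0.6, 10.2) to (2.1, 7.6), a distance of √(1.5² + 2.6²) ≈ 3.0.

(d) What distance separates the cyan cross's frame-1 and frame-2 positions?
1.1

The cyan cross moved from (5.7, 9.4) to (6.4, 10.3), a distance of √(0.7² + 0.9²) ≈ 1.1.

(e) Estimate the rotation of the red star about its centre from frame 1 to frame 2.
19° counter-clockwise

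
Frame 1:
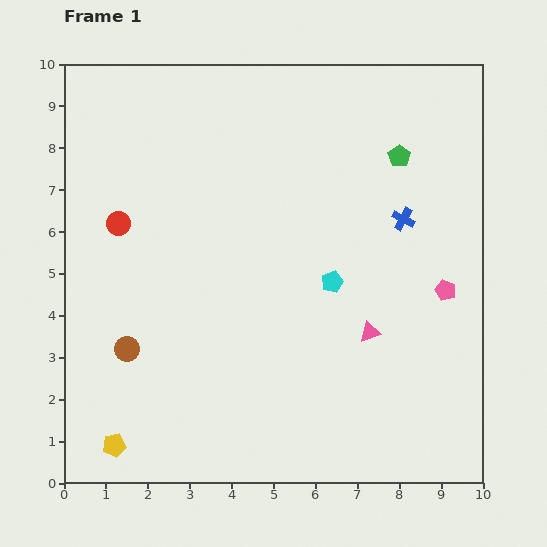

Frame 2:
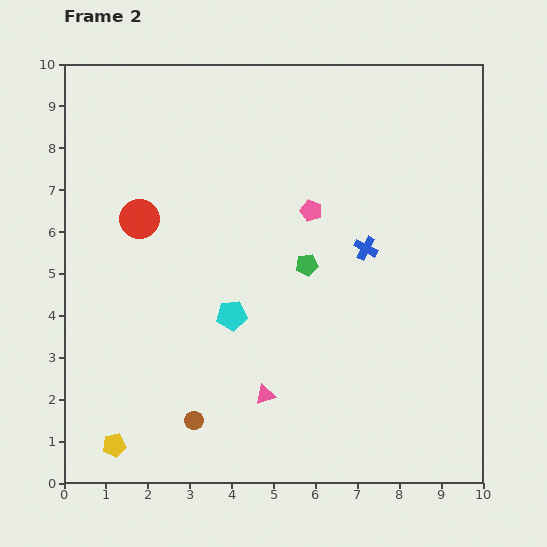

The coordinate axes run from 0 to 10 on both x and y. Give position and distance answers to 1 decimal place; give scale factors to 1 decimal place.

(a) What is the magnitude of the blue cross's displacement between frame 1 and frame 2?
1.1

The blue cross moved from (8.1, 6.3) to (7.2, 5.6), a distance of √(0.9² + 0.7²) ≈ 1.1.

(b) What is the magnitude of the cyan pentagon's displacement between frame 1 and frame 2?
2.5

The cyan pentagon moved from (6.4, 4.8) to (4.0, 4.0), a distance of √(2.4² + 0.8²) ≈ 2.5.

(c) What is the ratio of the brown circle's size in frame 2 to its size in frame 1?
0.7×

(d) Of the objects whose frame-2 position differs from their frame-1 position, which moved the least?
the red circle

(moved 0.5)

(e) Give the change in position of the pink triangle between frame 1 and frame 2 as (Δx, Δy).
(-2.5, -1.5)

The pink triangle was at (7.3, 3.6) in frame 1 and (4.8, 2.1) in frame 2.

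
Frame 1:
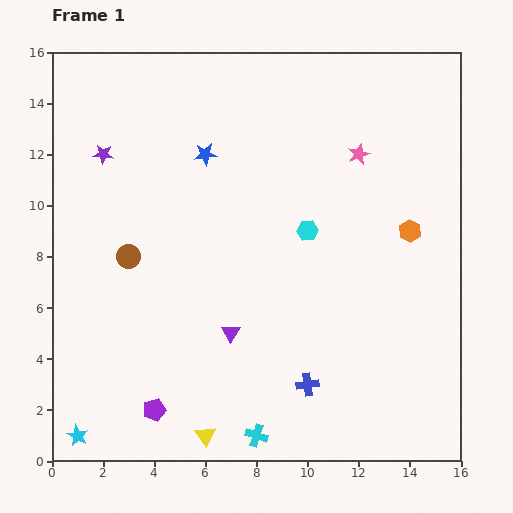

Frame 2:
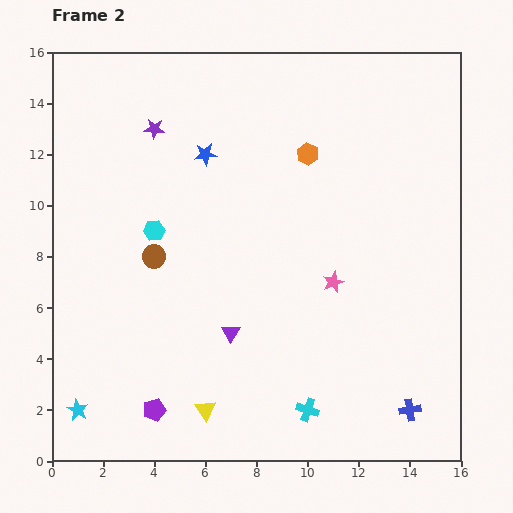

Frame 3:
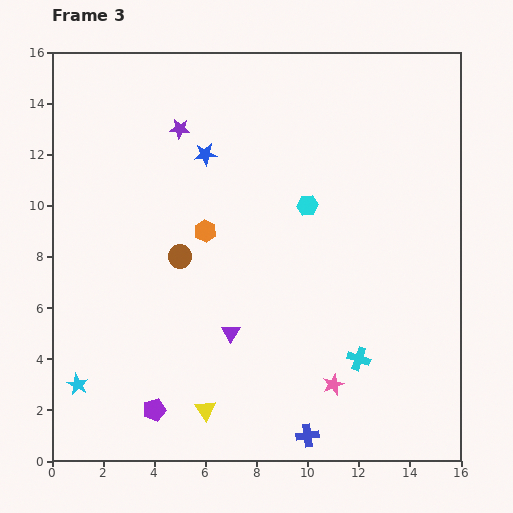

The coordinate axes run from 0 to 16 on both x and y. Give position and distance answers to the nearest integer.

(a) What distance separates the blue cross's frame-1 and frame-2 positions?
4

The blue cross moved from (10, 3) to (14, 2), a distance of √(4² + 1²) ≈ 4.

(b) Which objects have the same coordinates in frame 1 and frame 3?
the purple triangle, the purple pentagon, the blue star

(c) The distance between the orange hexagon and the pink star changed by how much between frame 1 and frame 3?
+4

Distance in frame 1: 4. Distance in frame 3: 8.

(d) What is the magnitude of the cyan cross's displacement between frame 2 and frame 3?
3

The cyan cross moved from (10, 2) to (12, 4), a distance of √(2² + 2²) ≈ 3.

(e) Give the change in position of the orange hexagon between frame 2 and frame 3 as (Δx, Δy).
(-4, -3)

The orange hexagon was at (10, 12) in frame 2 and (6, 9) in frame 3.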